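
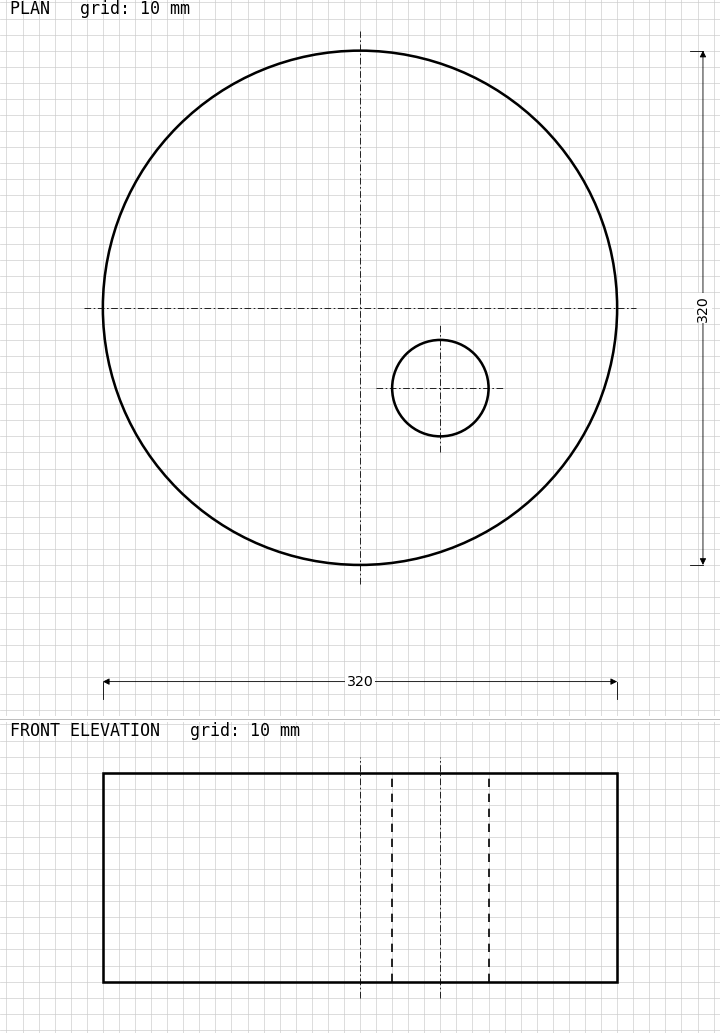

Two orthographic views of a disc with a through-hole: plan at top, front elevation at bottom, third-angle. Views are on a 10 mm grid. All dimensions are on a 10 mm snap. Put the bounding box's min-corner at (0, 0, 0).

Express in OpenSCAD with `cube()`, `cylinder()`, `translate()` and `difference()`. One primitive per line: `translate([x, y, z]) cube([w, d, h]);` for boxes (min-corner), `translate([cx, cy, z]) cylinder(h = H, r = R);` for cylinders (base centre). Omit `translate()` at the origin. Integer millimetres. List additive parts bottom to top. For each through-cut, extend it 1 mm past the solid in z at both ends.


difference() {
  translate([160, 160, 0]) cylinder(h = 130, r = 160);
  translate([210, 110, -1]) cylinder(h = 132, r = 30);
}


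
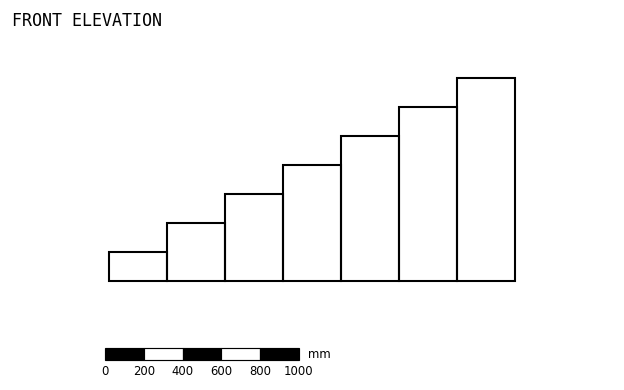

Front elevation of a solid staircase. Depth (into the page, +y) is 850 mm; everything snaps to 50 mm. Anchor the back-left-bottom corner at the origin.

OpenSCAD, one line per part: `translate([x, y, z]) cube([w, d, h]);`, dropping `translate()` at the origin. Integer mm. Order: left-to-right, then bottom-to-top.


cube([300, 850, 150]);
translate([300, 0, 0]) cube([300, 850, 300]);
translate([600, 0, 0]) cube([300, 850, 450]);
translate([900, 0, 0]) cube([300, 850, 600]);
translate([1200, 0, 0]) cube([300, 850, 750]);
translate([1500, 0, 0]) cube([300, 850, 900]);
translate([1800, 0, 0]) cube([300, 850, 1050]);


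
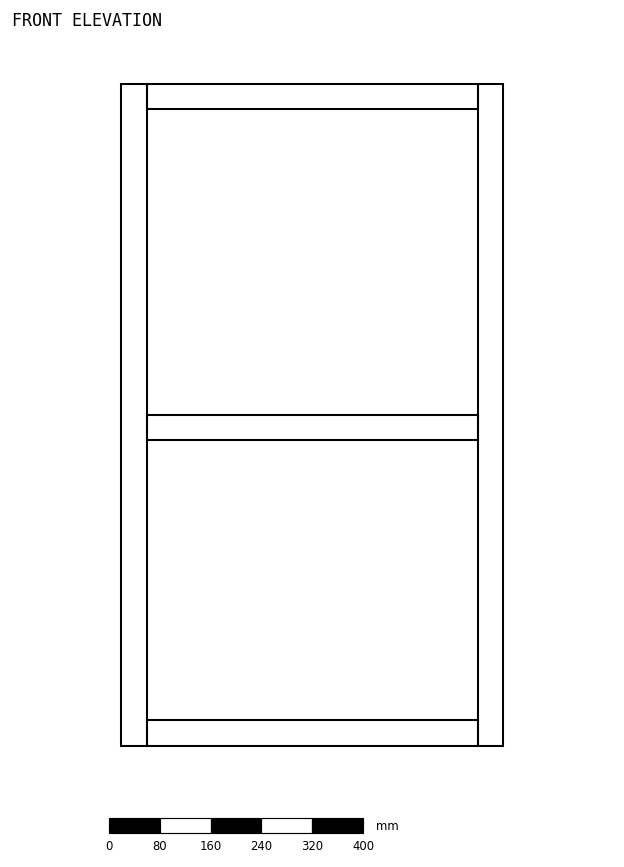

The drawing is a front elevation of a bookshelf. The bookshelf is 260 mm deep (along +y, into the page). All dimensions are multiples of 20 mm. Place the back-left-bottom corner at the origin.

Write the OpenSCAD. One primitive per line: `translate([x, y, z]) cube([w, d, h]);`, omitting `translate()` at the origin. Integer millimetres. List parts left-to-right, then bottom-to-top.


cube([40, 260, 1040]);
translate([40, 0, 0]) cube([520, 260, 40]);
translate([40, 0, 480]) cube([520, 260, 40]);
translate([40, 0, 1000]) cube([520, 260, 40]);
translate([560, 0, 0]) cube([40, 260, 1040]);


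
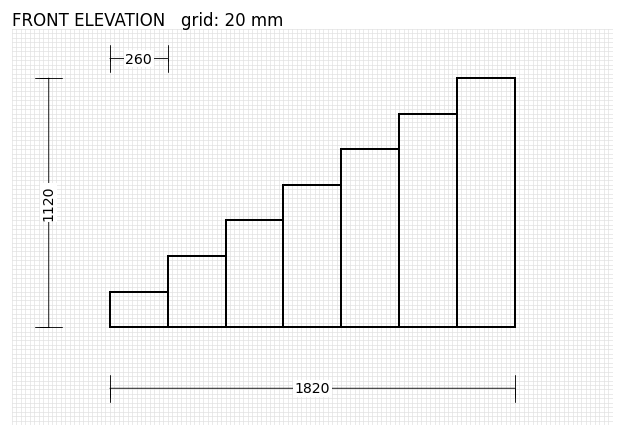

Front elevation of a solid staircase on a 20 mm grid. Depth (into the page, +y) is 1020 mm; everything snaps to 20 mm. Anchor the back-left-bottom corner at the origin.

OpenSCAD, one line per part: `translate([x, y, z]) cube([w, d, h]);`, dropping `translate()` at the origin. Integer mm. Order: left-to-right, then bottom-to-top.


cube([260, 1020, 160]);
translate([260, 0, 0]) cube([260, 1020, 320]);
translate([520, 0, 0]) cube([260, 1020, 480]);
translate([780, 0, 0]) cube([260, 1020, 640]);
translate([1040, 0, 0]) cube([260, 1020, 800]);
translate([1300, 0, 0]) cube([260, 1020, 960]);
translate([1560, 0, 0]) cube([260, 1020, 1120]);


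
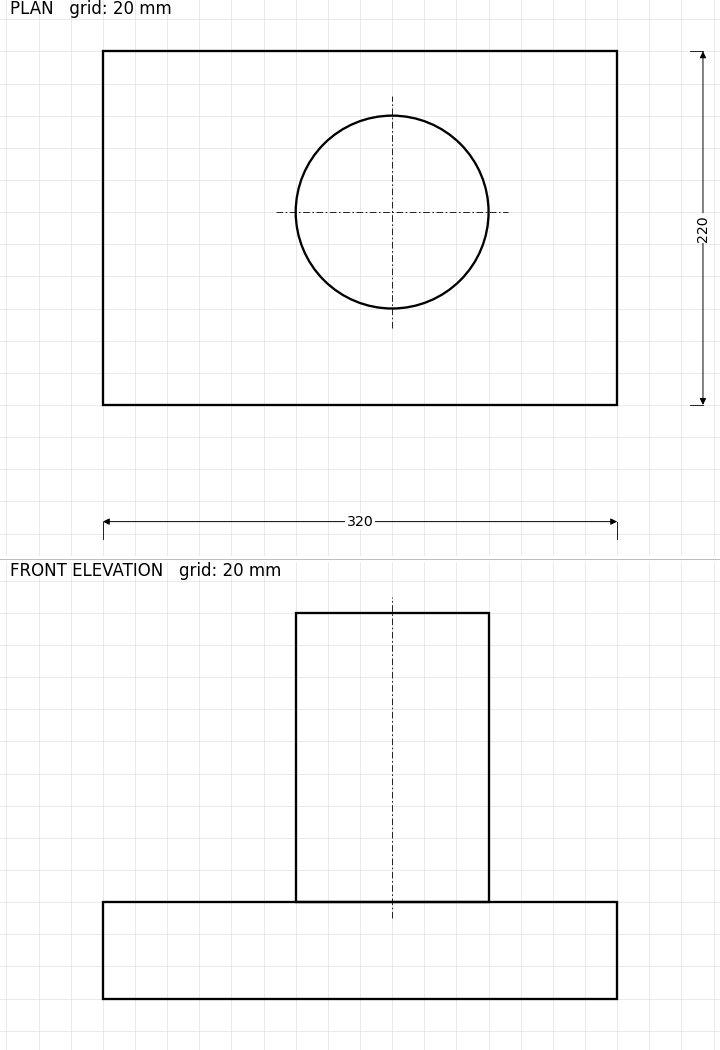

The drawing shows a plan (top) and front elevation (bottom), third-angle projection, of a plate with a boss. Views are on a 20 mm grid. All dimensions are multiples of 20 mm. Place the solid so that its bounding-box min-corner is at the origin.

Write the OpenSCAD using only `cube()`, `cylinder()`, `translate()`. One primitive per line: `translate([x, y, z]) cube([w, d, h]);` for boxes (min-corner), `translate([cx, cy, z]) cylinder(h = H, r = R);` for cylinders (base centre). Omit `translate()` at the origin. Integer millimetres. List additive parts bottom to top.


cube([320, 220, 60]);
translate([180, 120, 60]) cylinder(h = 180, r = 60);


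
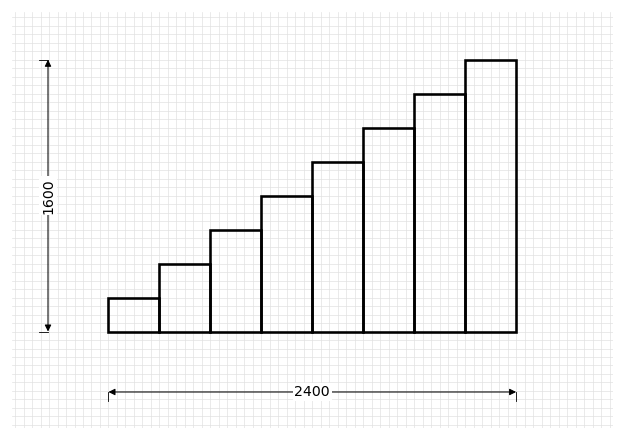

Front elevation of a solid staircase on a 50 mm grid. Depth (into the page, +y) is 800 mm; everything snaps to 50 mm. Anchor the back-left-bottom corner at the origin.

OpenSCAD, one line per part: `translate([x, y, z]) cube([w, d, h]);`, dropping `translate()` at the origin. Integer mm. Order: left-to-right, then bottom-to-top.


cube([300, 800, 200]);
translate([300, 0, 0]) cube([300, 800, 400]);
translate([600, 0, 0]) cube([300, 800, 600]);
translate([900, 0, 0]) cube([300, 800, 800]);
translate([1200, 0, 0]) cube([300, 800, 1000]);
translate([1500, 0, 0]) cube([300, 800, 1200]);
translate([1800, 0, 0]) cube([300, 800, 1400]);
translate([2100, 0, 0]) cube([300, 800, 1600]);


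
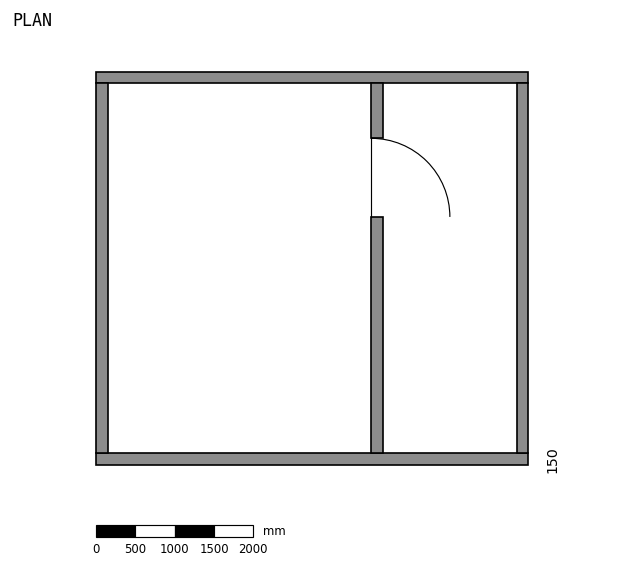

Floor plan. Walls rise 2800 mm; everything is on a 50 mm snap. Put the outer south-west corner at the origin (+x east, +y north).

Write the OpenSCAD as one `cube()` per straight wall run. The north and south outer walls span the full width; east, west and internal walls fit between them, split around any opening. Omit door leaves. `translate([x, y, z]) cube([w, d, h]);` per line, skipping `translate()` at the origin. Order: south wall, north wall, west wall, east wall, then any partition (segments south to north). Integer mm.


cube([5500, 150, 2800]);
translate([0, 4850, 0]) cube([5500, 150, 2800]);
translate([0, 150, 0]) cube([150, 4700, 2800]);
translate([5350, 150, 0]) cube([150, 4700, 2800]);
translate([3500, 150, 0]) cube([150, 3000, 2800]);
translate([3500, 4150, 0]) cube([150, 700, 2800]);


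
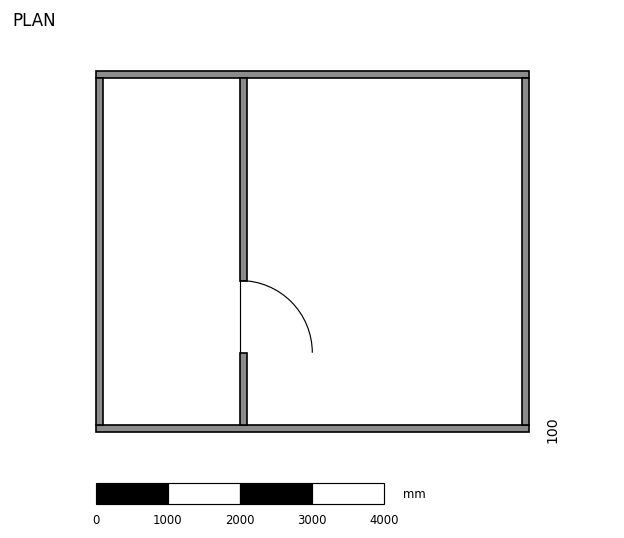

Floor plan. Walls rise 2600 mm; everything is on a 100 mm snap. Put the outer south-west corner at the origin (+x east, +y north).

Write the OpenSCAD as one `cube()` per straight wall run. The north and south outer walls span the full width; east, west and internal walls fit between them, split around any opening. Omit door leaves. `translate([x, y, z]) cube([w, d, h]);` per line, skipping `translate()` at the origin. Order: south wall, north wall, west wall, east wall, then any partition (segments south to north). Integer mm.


cube([6000, 100, 2600]);
translate([0, 4900, 0]) cube([6000, 100, 2600]);
translate([0, 100, 0]) cube([100, 4800, 2600]);
translate([5900, 100, 0]) cube([100, 4800, 2600]);
translate([2000, 100, 0]) cube([100, 1000, 2600]);
translate([2000, 2100, 0]) cube([100, 2800, 2600]);


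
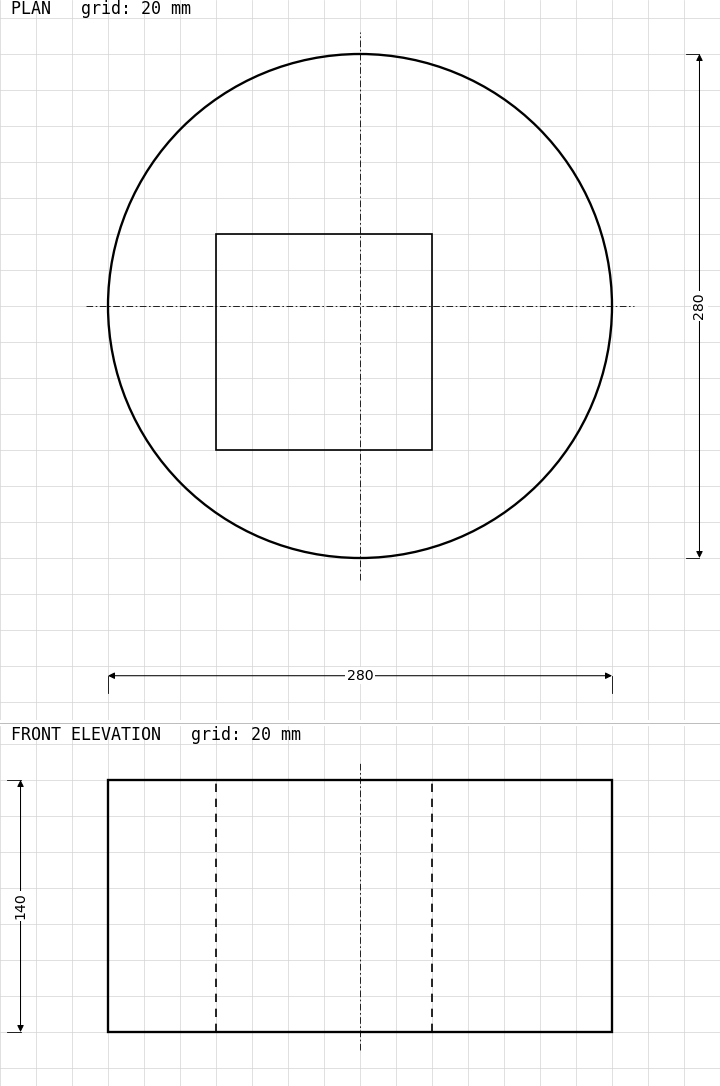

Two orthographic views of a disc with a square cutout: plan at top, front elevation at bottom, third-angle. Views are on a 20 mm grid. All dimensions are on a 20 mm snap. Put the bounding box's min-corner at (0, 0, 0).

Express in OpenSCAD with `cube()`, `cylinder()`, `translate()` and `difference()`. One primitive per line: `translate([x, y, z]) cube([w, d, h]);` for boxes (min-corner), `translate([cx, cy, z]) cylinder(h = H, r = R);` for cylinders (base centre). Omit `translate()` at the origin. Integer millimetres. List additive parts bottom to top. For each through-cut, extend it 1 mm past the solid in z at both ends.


difference() {
  translate([140, 140, 0]) cylinder(h = 140, r = 140);
  translate([60, 60, -1]) cube([120, 120, 142]);
}


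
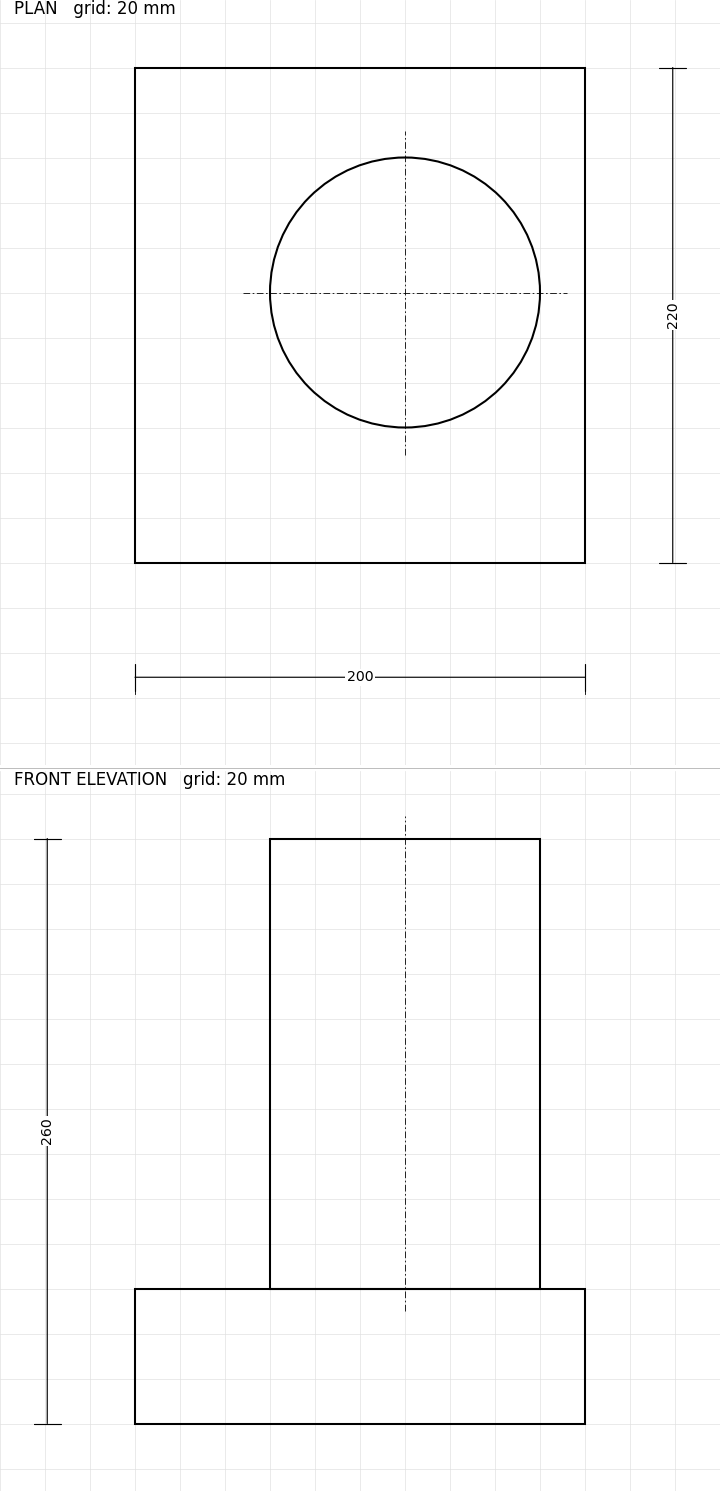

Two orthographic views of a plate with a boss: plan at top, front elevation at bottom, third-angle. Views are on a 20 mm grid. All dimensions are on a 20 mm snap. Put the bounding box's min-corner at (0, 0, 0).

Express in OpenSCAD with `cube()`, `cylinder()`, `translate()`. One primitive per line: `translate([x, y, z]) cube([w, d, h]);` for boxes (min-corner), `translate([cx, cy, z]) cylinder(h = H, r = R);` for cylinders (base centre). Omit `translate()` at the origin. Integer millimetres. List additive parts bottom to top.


cube([200, 220, 60]);
translate([120, 120, 60]) cylinder(h = 200, r = 60);


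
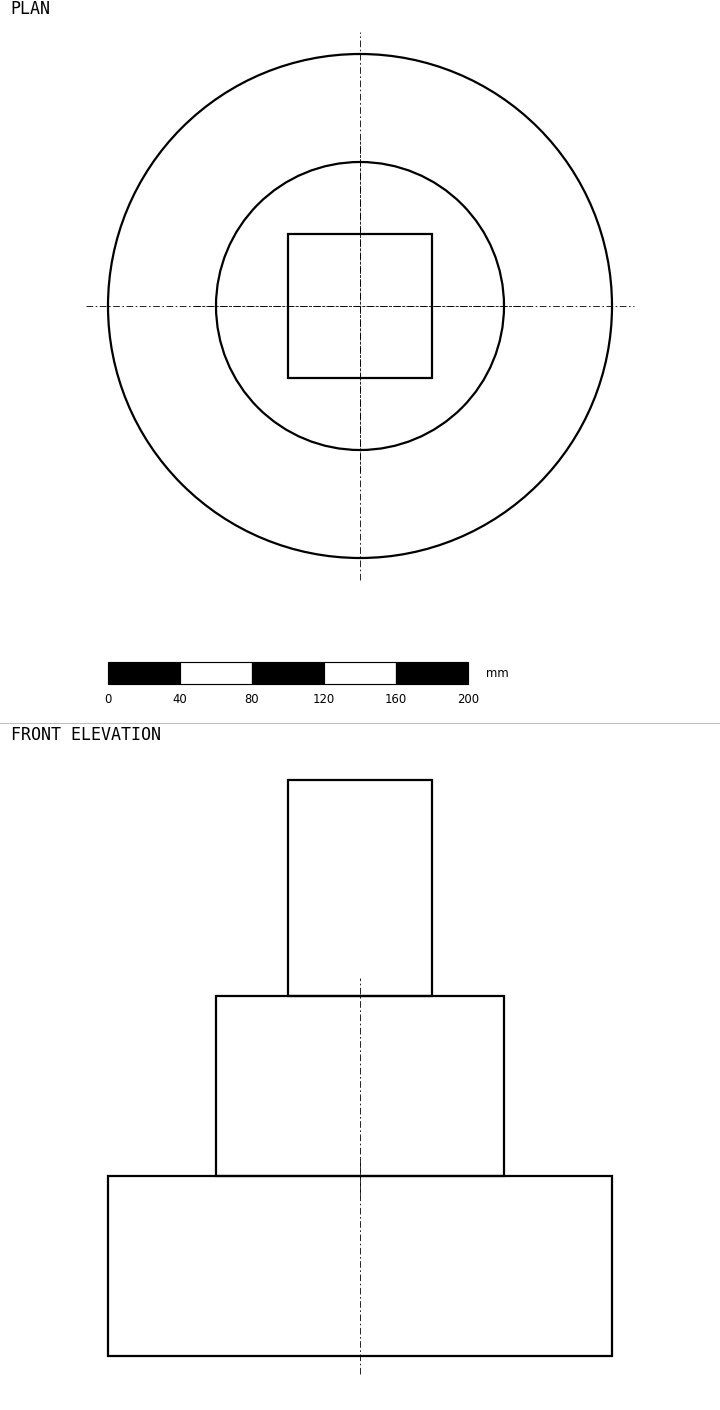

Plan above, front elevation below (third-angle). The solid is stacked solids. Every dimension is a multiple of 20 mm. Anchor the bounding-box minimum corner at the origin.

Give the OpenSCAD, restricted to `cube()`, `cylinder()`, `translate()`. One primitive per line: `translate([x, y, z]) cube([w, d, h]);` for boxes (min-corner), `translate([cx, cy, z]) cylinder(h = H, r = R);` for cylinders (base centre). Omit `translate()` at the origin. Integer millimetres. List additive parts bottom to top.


translate([140, 140, 0]) cylinder(h = 100, r = 140);
translate([140, 140, 100]) cylinder(h = 100, r = 80);
translate([100, 100, 200]) cube([80, 80, 120]);


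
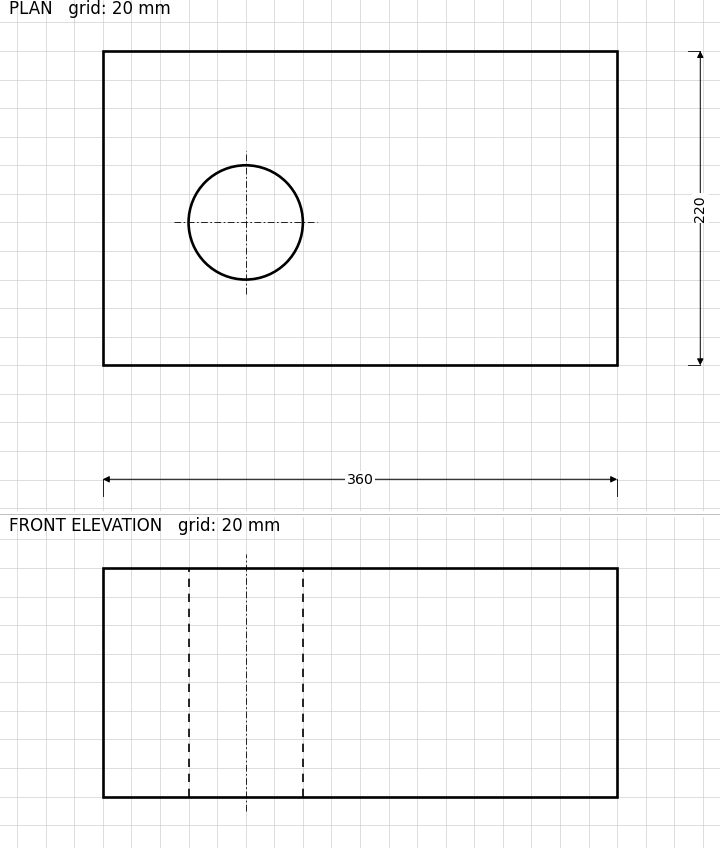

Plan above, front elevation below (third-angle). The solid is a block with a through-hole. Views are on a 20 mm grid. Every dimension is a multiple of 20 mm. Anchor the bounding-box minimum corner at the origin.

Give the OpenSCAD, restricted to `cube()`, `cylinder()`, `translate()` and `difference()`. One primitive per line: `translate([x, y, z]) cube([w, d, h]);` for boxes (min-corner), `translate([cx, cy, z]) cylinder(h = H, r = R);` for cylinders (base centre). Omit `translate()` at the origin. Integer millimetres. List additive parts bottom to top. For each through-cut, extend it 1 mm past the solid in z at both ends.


difference() {
  cube([360, 220, 160]);
  translate([100, 100, -1]) cylinder(h = 162, r = 40);
}


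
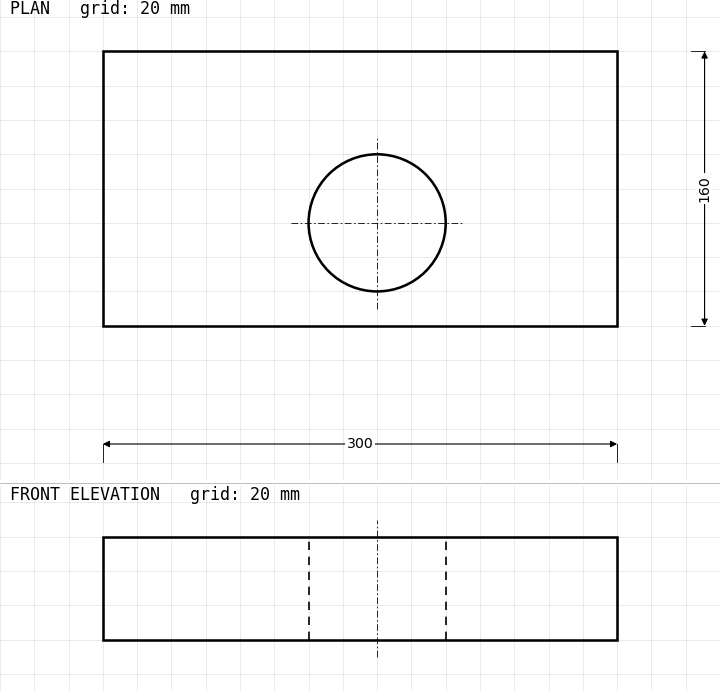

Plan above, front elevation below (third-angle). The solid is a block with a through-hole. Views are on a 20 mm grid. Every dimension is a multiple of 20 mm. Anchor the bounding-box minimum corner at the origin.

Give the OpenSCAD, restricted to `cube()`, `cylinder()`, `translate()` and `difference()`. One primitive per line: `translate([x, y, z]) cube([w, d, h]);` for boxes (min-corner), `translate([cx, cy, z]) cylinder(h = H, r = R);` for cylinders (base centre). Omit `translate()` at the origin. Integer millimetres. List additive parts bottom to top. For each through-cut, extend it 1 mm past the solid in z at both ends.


difference() {
  cube([300, 160, 60]);
  translate([160, 60, -1]) cylinder(h = 62, r = 40);
}


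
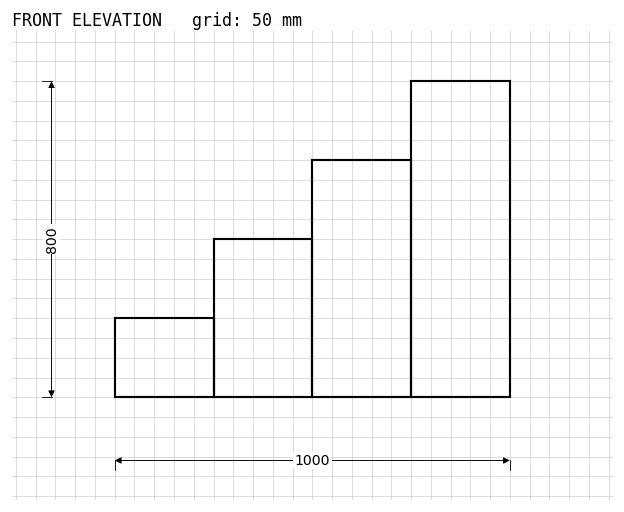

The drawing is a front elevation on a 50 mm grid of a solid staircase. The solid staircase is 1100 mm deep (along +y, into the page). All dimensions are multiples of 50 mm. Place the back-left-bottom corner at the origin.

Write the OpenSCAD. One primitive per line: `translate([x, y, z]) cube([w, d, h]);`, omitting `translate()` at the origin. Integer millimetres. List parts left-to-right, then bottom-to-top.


cube([250, 1100, 200]);
translate([250, 0, 0]) cube([250, 1100, 400]);
translate([500, 0, 0]) cube([250, 1100, 600]);
translate([750, 0, 0]) cube([250, 1100, 800]);


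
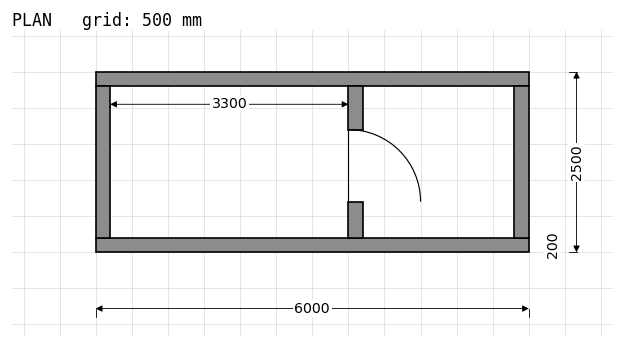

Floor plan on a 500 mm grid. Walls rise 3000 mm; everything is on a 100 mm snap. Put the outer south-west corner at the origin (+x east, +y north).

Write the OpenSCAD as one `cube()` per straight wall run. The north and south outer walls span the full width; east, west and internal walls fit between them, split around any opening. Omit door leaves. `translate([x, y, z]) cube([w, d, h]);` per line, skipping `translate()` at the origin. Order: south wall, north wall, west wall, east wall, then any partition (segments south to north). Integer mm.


cube([6000, 200, 3000]);
translate([0, 2300, 0]) cube([6000, 200, 3000]);
translate([0, 200, 0]) cube([200, 2100, 3000]);
translate([5800, 200, 0]) cube([200, 2100, 3000]);
translate([3500, 200, 0]) cube([200, 500, 3000]);
translate([3500, 1700, 0]) cube([200, 600, 3000]);


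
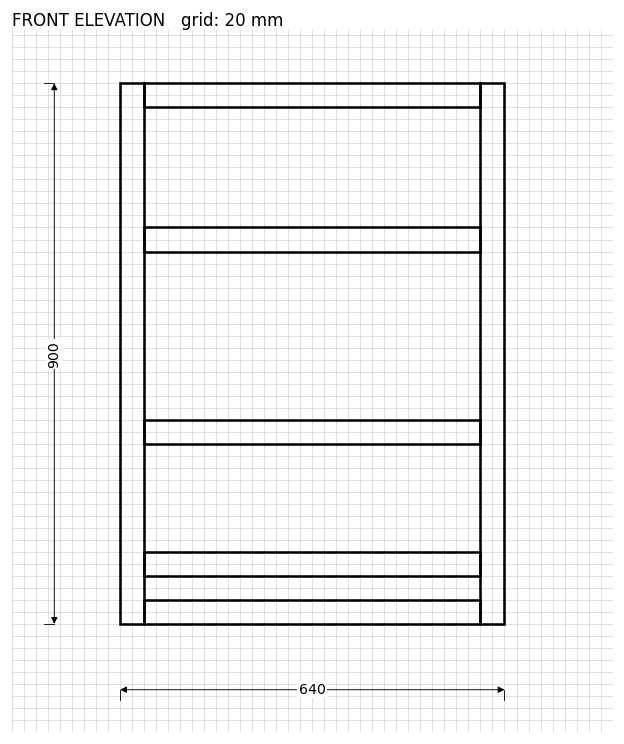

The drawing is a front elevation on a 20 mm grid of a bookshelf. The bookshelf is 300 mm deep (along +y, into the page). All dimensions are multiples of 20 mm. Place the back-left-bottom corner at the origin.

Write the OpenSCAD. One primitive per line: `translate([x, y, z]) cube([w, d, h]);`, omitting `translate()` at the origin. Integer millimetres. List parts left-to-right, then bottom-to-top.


cube([40, 300, 900]);
translate([40, 0, 0]) cube([560, 300, 40]);
translate([40, 0, 80]) cube([560, 300, 40]);
translate([40, 0, 300]) cube([560, 300, 40]);
translate([40, 0, 620]) cube([560, 300, 40]);
translate([40, 0, 860]) cube([560, 300, 40]);
translate([600, 0, 0]) cube([40, 300, 900]);


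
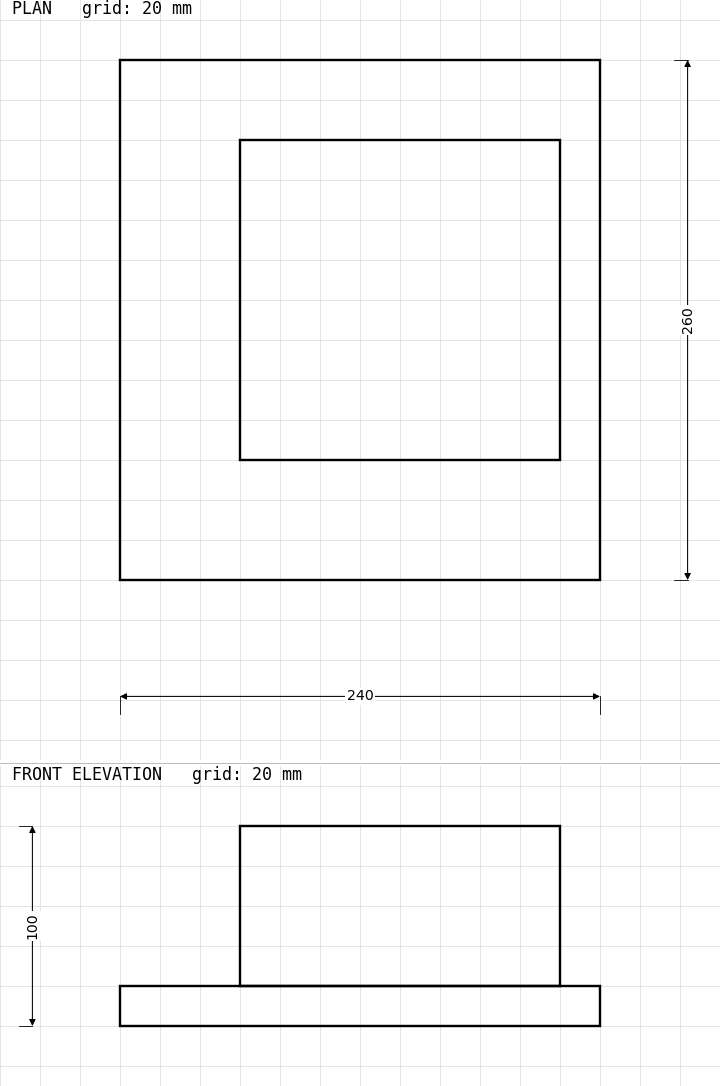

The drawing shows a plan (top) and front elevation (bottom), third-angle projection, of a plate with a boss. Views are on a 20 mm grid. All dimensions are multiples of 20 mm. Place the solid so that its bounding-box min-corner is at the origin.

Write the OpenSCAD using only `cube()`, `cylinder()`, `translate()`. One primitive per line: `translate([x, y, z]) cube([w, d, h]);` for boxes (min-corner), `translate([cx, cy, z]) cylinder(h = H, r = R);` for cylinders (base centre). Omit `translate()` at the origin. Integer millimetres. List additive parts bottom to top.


cube([240, 260, 20]);
translate([60, 60, 20]) cube([160, 160, 80]);


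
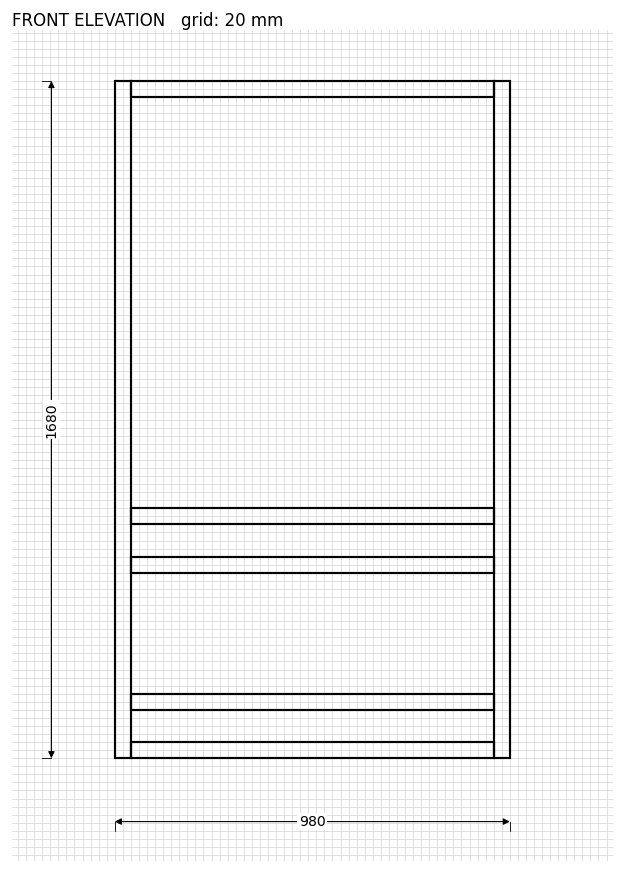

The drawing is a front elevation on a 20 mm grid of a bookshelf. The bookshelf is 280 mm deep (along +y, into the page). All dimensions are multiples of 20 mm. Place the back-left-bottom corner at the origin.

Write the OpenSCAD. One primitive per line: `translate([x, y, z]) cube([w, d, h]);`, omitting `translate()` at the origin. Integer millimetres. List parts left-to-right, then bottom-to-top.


cube([40, 280, 1680]);
translate([40, 0, 0]) cube([900, 280, 40]);
translate([40, 0, 120]) cube([900, 280, 40]);
translate([40, 0, 460]) cube([900, 280, 40]);
translate([40, 0, 580]) cube([900, 280, 40]);
translate([40, 0, 1640]) cube([900, 280, 40]);
translate([940, 0, 0]) cube([40, 280, 1680]);


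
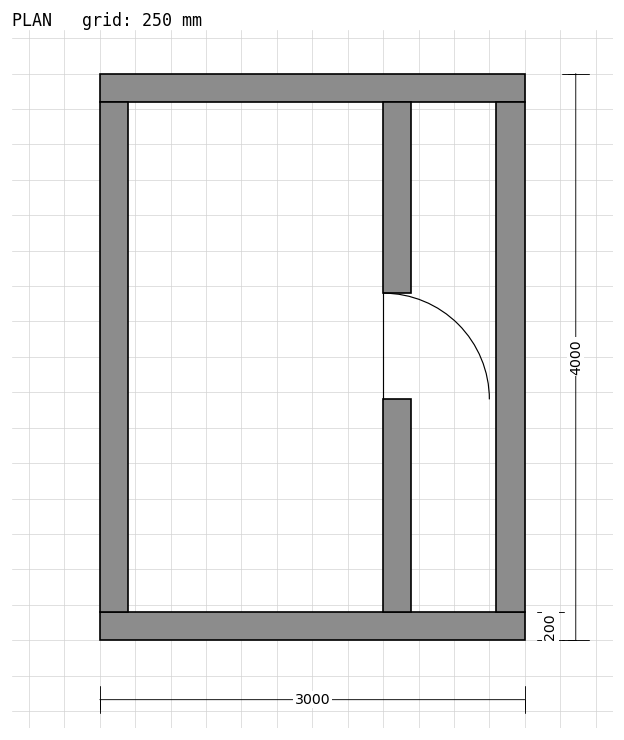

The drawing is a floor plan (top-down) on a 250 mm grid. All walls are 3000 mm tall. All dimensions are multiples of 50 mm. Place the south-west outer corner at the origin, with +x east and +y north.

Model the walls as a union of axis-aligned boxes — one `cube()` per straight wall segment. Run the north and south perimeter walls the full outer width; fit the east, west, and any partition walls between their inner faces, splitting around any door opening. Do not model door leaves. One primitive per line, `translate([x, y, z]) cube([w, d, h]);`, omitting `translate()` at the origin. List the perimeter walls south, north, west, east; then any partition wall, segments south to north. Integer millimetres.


cube([3000, 200, 3000]);
translate([0, 3800, 0]) cube([3000, 200, 3000]);
translate([0, 200, 0]) cube([200, 3600, 3000]);
translate([2800, 200, 0]) cube([200, 3600, 3000]);
translate([2000, 200, 0]) cube([200, 1500, 3000]);
translate([2000, 2450, 0]) cube([200, 1350, 3000]);


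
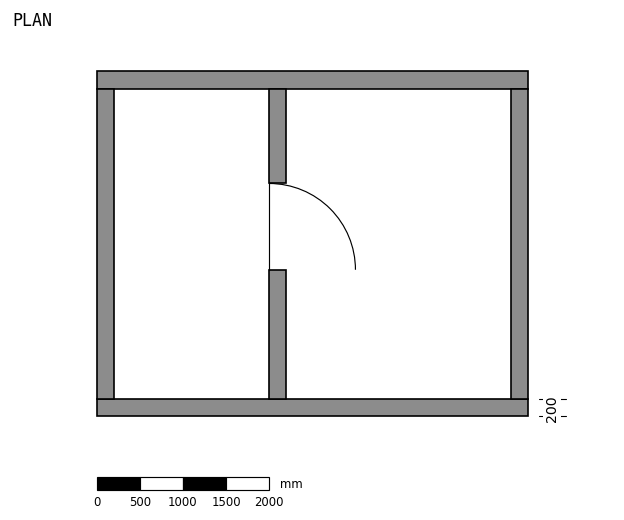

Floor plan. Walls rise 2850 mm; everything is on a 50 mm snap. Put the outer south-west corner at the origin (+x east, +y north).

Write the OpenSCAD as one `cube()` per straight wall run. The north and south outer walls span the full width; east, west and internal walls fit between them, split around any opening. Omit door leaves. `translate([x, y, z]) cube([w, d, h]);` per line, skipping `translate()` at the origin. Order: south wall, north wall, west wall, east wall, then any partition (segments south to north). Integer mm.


cube([5000, 200, 2850]);
translate([0, 3800, 0]) cube([5000, 200, 2850]);
translate([0, 200, 0]) cube([200, 3600, 2850]);
translate([4800, 200, 0]) cube([200, 3600, 2850]);
translate([2000, 200, 0]) cube([200, 1500, 2850]);
translate([2000, 2700, 0]) cube([200, 1100, 2850]);


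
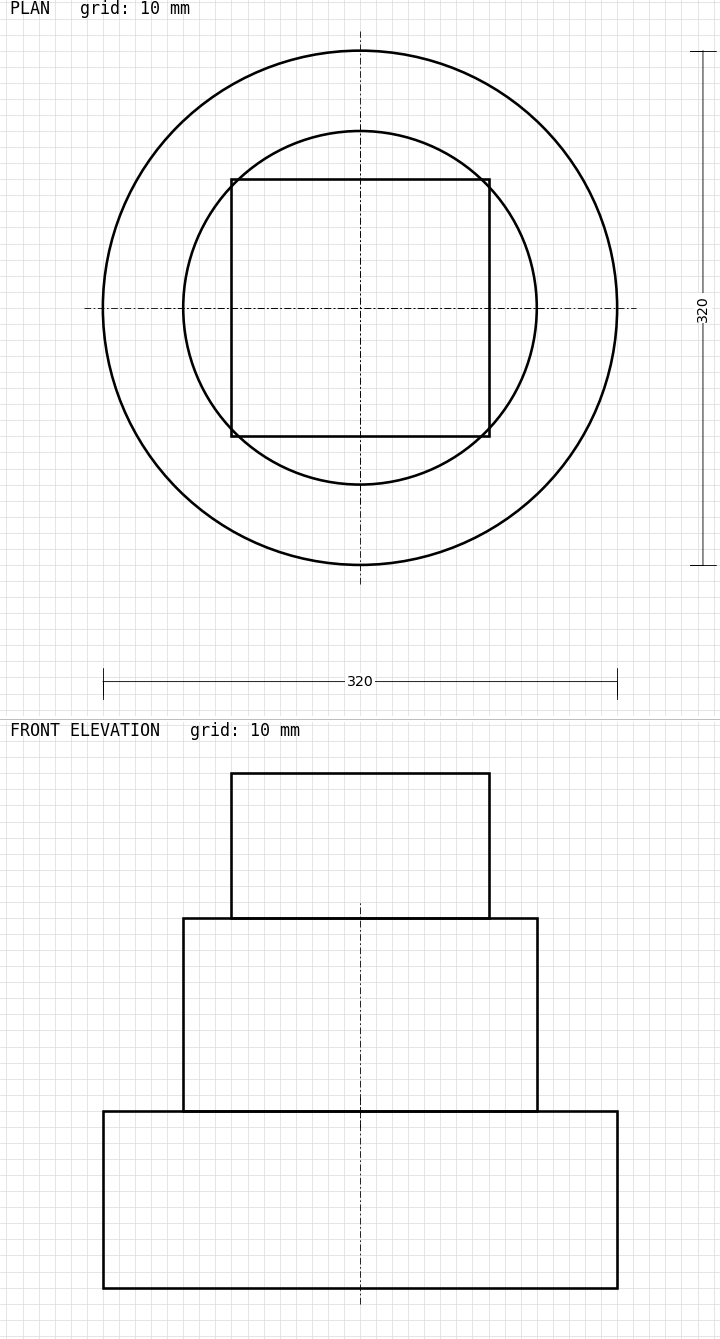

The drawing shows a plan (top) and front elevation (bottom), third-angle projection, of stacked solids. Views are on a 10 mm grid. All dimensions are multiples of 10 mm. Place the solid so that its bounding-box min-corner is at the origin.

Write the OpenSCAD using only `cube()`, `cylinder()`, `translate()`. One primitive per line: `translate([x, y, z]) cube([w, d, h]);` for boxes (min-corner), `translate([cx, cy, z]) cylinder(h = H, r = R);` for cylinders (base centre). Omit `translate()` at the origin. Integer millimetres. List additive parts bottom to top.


translate([160, 160, 0]) cylinder(h = 110, r = 160);
translate([160, 160, 110]) cylinder(h = 120, r = 110);
translate([80, 80, 230]) cube([160, 160, 90]);


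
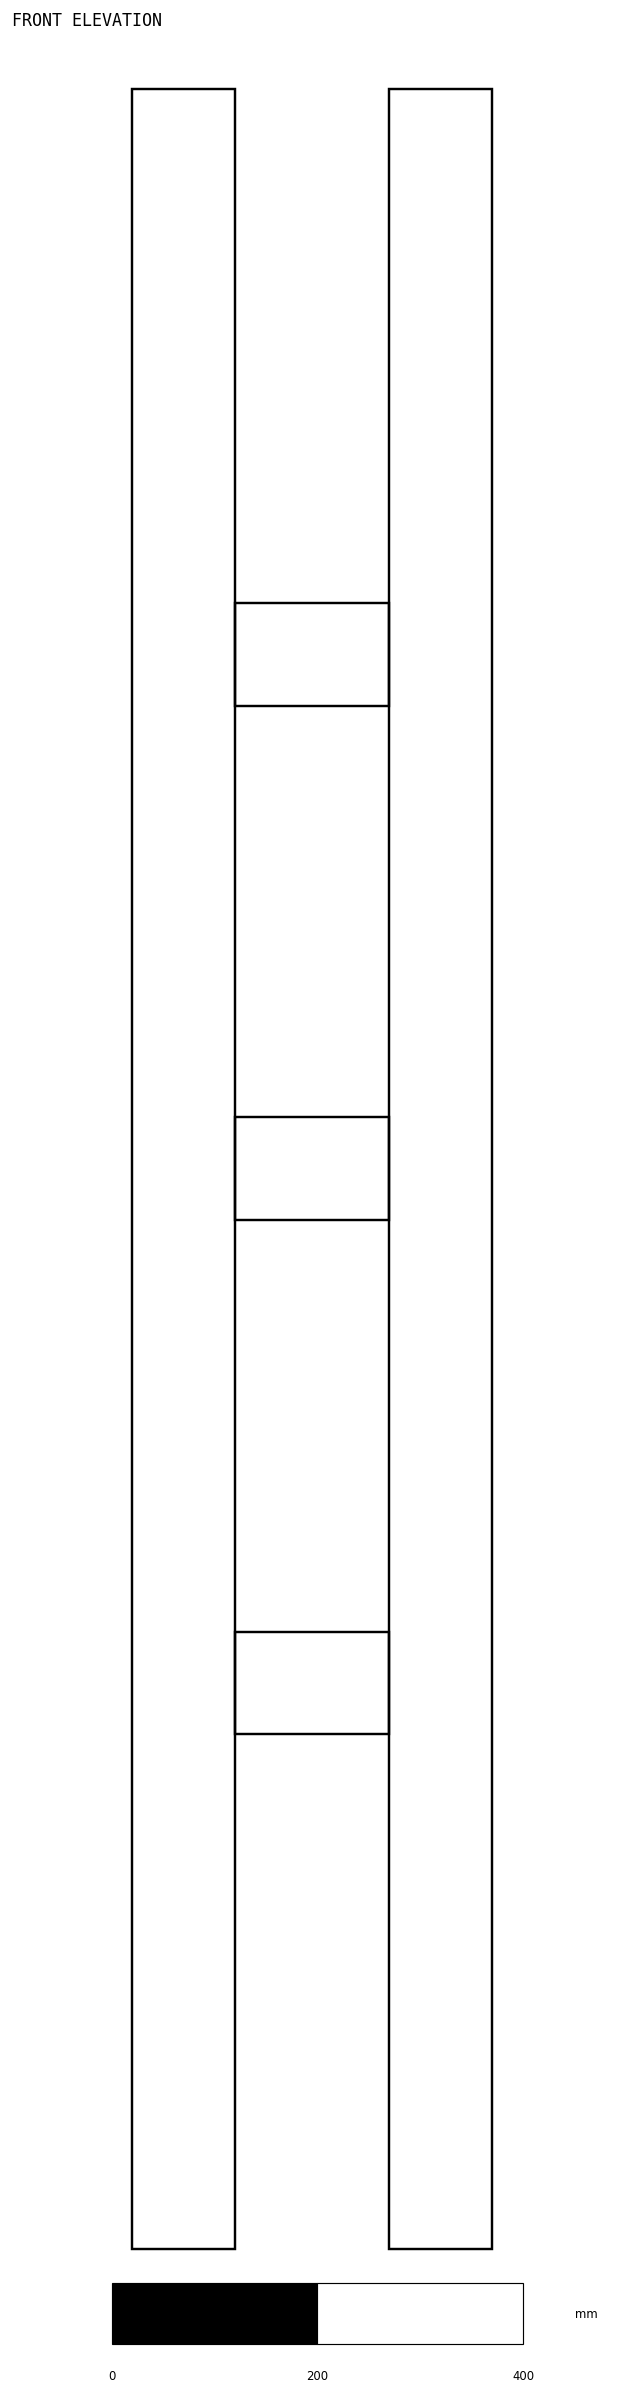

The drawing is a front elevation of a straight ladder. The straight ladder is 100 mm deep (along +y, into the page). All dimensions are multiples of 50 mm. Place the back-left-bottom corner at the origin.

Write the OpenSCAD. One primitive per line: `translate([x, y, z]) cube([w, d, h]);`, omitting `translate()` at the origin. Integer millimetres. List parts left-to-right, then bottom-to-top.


cube([100, 100, 2100]);
translate([100, 0, 500]) cube([150, 100, 100]);
translate([100, 0, 1000]) cube([150, 100, 100]);
translate([100, 0, 1500]) cube([150, 100, 100]);
translate([250, 0, 0]) cube([100, 100, 2100]);


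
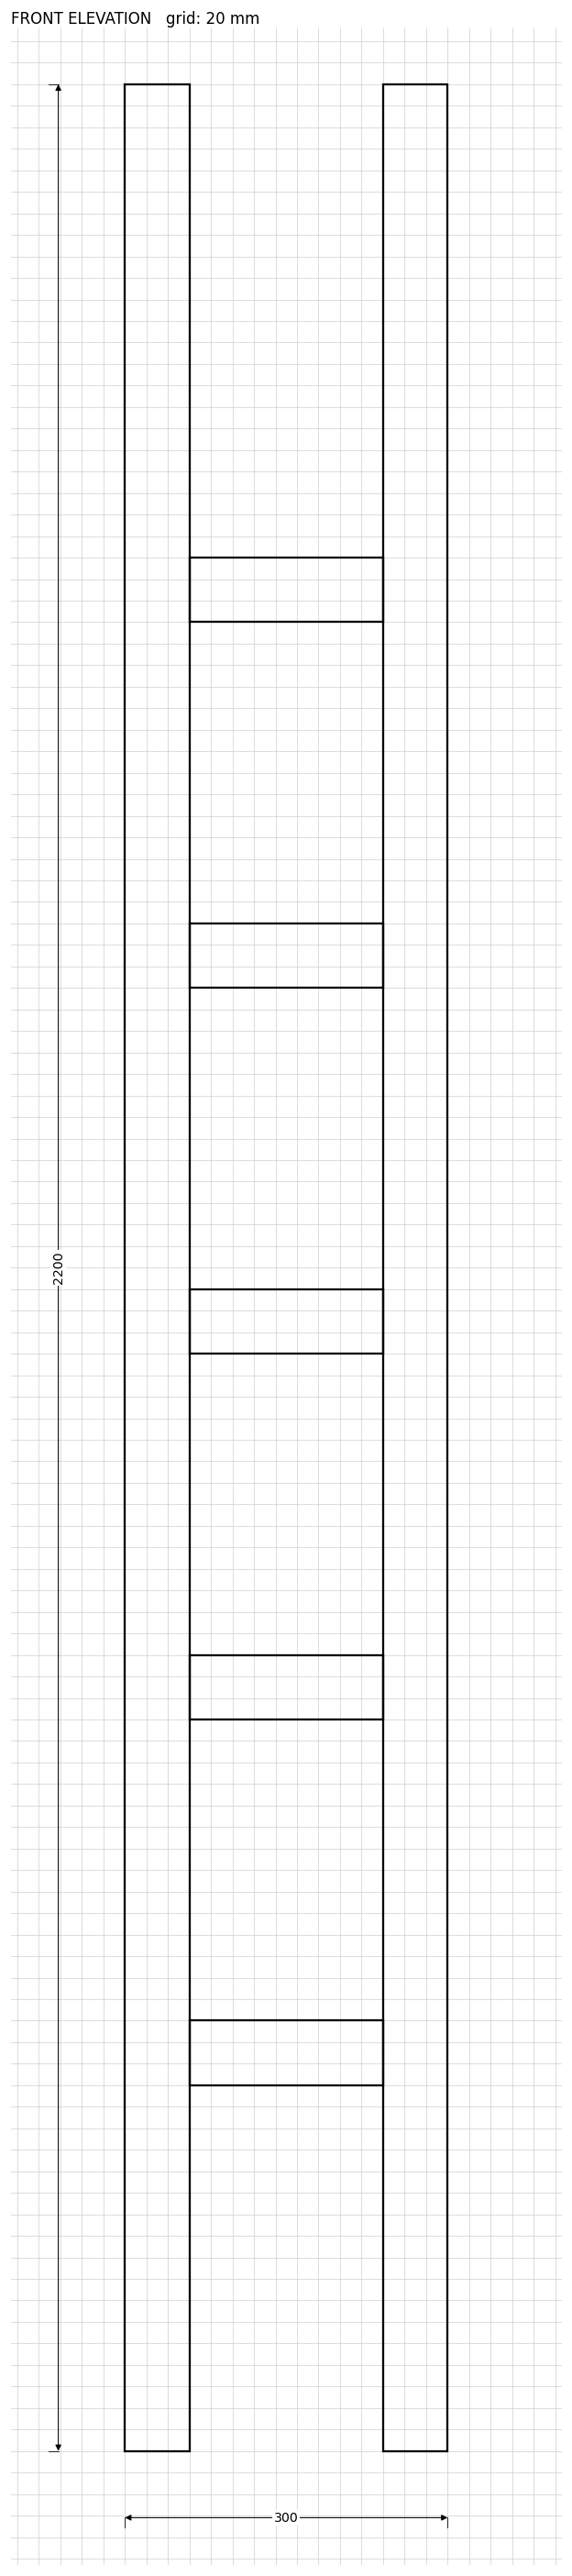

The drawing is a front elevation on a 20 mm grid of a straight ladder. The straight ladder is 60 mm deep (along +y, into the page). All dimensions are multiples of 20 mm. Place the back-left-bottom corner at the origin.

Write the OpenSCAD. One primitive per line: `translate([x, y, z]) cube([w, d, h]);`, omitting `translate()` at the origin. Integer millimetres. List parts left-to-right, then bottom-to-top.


cube([60, 60, 2200]);
translate([60, 0, 340]) cube([180, 60, 60]);
translate([60, 0, 680]) cube([180, 60, 60]);
translate([60, 0, 1020]) cube([180, 60, 60]);
translate([60, 0, 1360]) cube([180, 60, 60]);
translate([60, 0, 1700]) cube([180, 60, 60]);
translate([240, 0, 0]) cube([60, 60, 2200]);


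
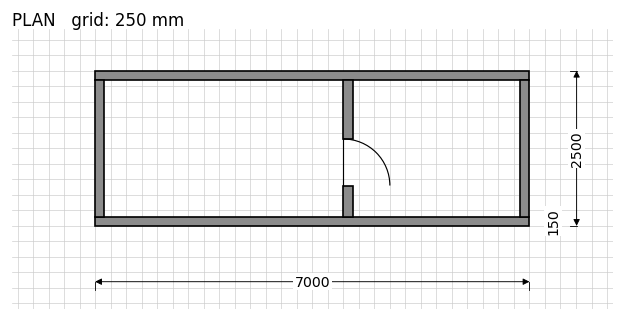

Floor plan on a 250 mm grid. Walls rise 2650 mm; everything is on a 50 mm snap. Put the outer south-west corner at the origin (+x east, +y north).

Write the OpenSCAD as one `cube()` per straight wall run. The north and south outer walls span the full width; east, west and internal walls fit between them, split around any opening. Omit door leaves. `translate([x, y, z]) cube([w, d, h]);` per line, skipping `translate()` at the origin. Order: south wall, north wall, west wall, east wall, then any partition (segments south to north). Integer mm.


cube([7000, 150, 2650]);
translate([0, 2350, 0]) cube([7000, 150, 2650]);
translate([0, 150, 0]) cube([150, 2200, 2650]);
translate([6850, 150, 0]) cube([150, 2200, 2650]);
translate([4000, 150, 0]) cube([150, 500, 2650]);
translate([4000, 1400, 0]) cube([150, 950, 2650]);


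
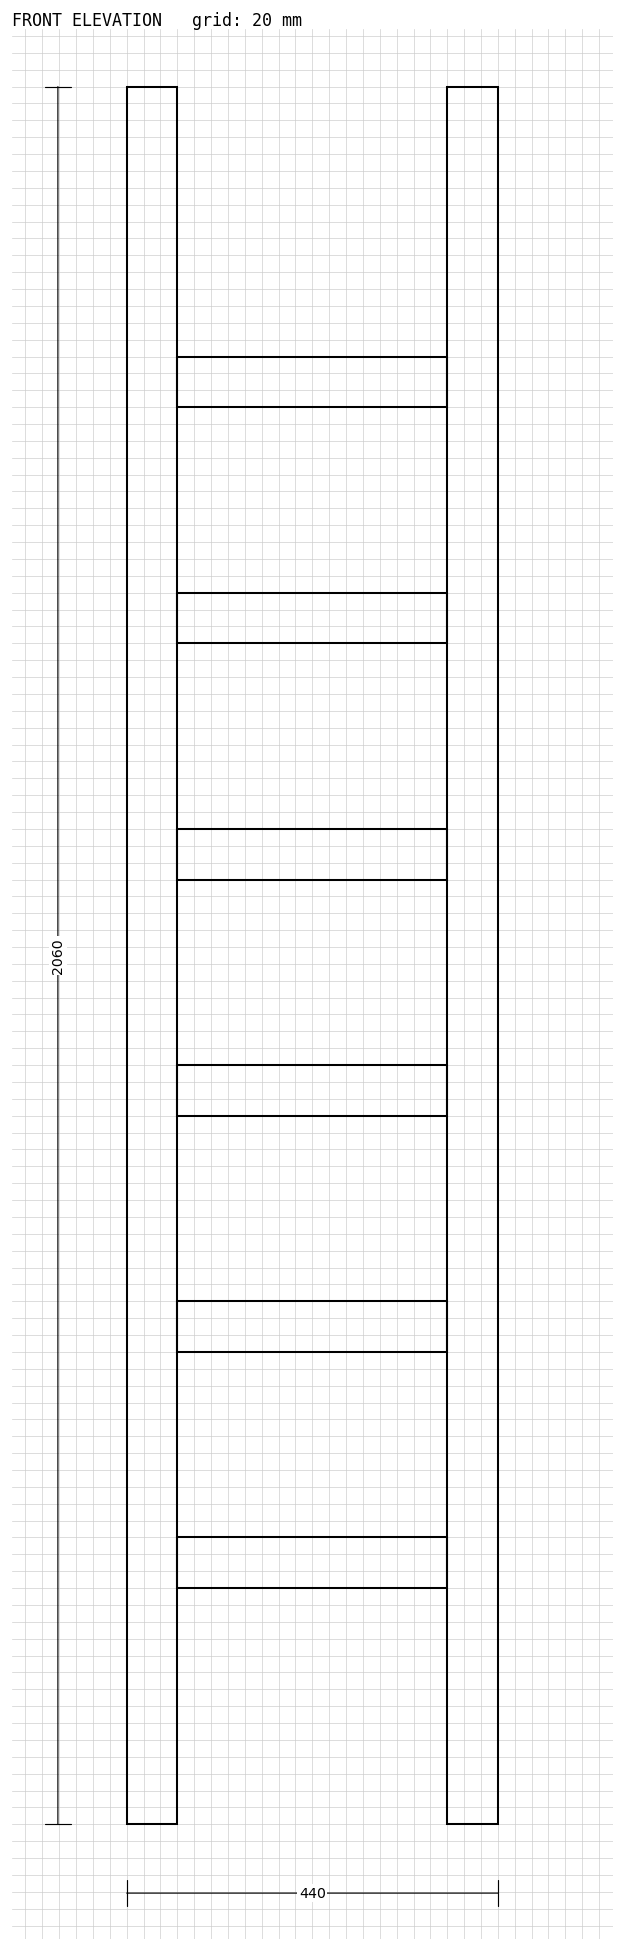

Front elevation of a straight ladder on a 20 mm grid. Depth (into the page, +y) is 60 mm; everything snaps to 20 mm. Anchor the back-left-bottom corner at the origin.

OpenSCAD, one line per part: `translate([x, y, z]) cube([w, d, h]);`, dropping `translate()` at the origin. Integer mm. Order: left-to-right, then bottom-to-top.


cube([60, 60, 2060]);
translate([60, 0, 280]) cube([320, 60, 60]);
translate([60, 0, 560]) cube([320, 60, 60]);
translate([60, 0, 840]) cube([320, 60, 60]);
translate([60, 0, 1120]) cube([320, 60, 60]);
translate([60, 0, 1400]) cube([320, 60, 60]);
translate([60, 0, 1680]) cube([320, 60, 60]);
translate([380, 0, 0]) cube([60, 60, 2060]);


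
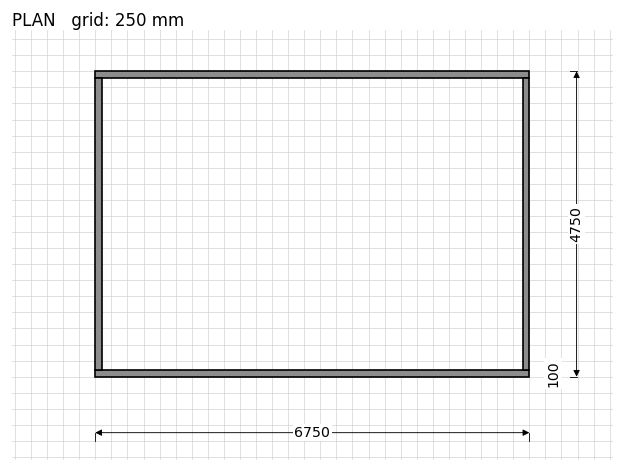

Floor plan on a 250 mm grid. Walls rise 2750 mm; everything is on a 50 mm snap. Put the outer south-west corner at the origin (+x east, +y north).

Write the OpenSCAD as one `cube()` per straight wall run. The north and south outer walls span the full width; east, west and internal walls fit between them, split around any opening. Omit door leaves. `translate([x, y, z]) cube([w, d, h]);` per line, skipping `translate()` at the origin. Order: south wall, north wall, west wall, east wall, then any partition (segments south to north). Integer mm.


cube([6750, 100, 2750]);
translate([0, 4650, 0]) cube([6750, 100, 2750]);
translate([0, 100, 0]) cube([100, 4550, 2750]);
translate([6650, 100, 0]) cube([100, 4550, 2750]);


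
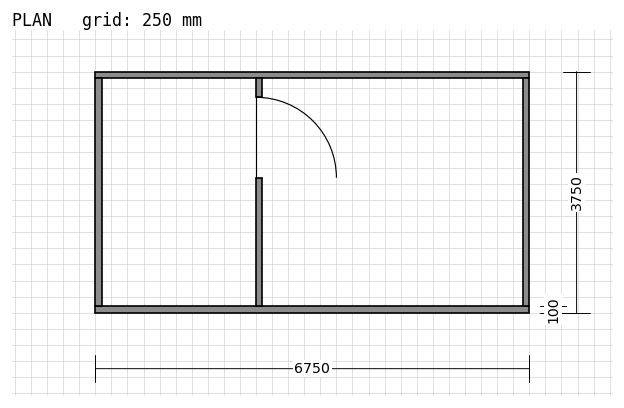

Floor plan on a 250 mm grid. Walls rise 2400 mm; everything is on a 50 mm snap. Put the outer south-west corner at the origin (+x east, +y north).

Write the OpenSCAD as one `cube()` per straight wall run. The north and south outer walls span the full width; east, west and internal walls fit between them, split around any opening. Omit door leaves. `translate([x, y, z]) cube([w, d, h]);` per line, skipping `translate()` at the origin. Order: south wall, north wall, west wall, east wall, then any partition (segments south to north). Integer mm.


cube([6750, 100, 2400]);
translate([0, 3650, 0]) cube([6750, 100, 2400]);
translate([0, 100, 0]) cube([100, 3550, 2400]);
translate([6650, 100, 0]) cube([100, 3550, 2400]);
translate([2500, 100, 0]) cube([100, 2000, 2400]);
translate([2500, 3350, 0]) cube([100, 300, 2400]);


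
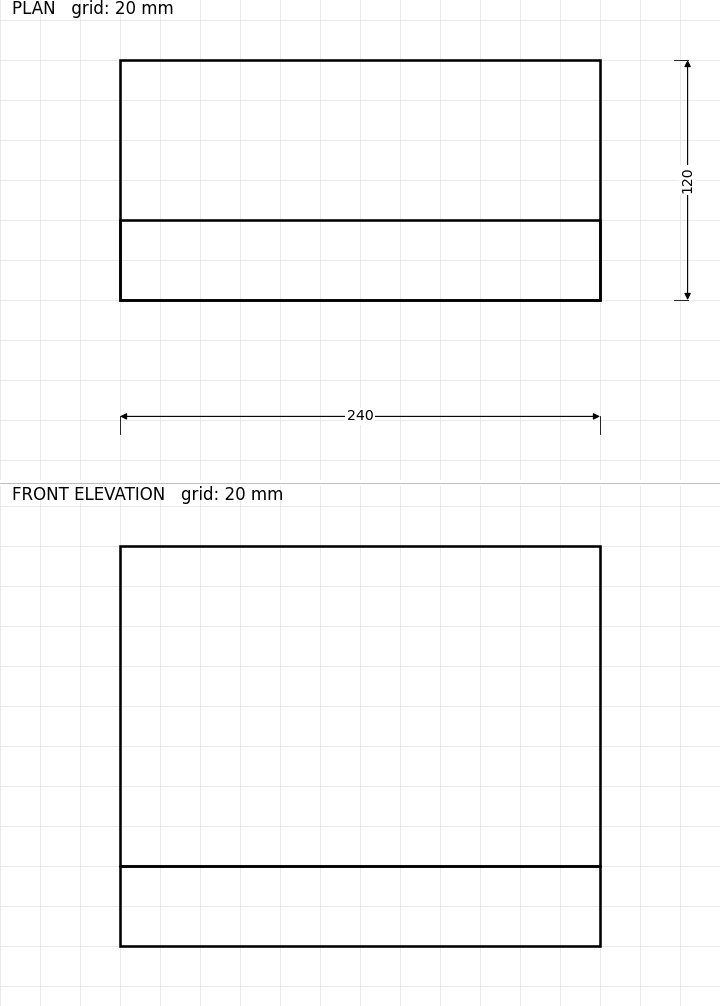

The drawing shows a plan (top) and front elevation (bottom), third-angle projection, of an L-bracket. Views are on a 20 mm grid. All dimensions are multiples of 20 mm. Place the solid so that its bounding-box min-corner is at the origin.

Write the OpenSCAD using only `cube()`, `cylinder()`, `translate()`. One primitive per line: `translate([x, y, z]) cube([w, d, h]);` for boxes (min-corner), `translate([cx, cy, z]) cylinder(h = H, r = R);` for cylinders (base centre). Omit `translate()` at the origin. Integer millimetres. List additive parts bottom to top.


cube([240, 120, 40]);
translate([0, 0, 40]) cube([240, 40, 160]);


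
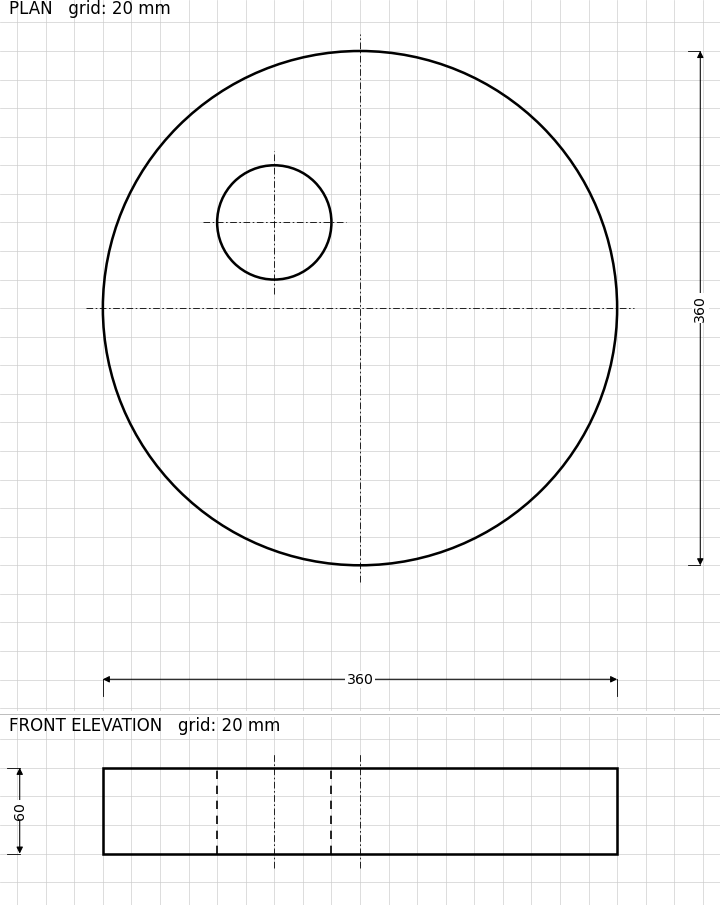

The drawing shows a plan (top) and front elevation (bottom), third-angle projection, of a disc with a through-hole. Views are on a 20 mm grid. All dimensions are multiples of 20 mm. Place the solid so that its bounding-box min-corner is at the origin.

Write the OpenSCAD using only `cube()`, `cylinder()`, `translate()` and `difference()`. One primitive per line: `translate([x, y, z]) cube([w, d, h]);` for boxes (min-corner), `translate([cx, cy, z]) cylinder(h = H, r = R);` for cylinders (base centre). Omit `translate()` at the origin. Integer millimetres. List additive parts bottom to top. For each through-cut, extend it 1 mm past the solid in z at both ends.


difference() {
  translate([180, 180, 0]) cylinder(h = 60, r = 180);
  translate([120, 240, -1]) cylinder(h = 62, r = 40);
}


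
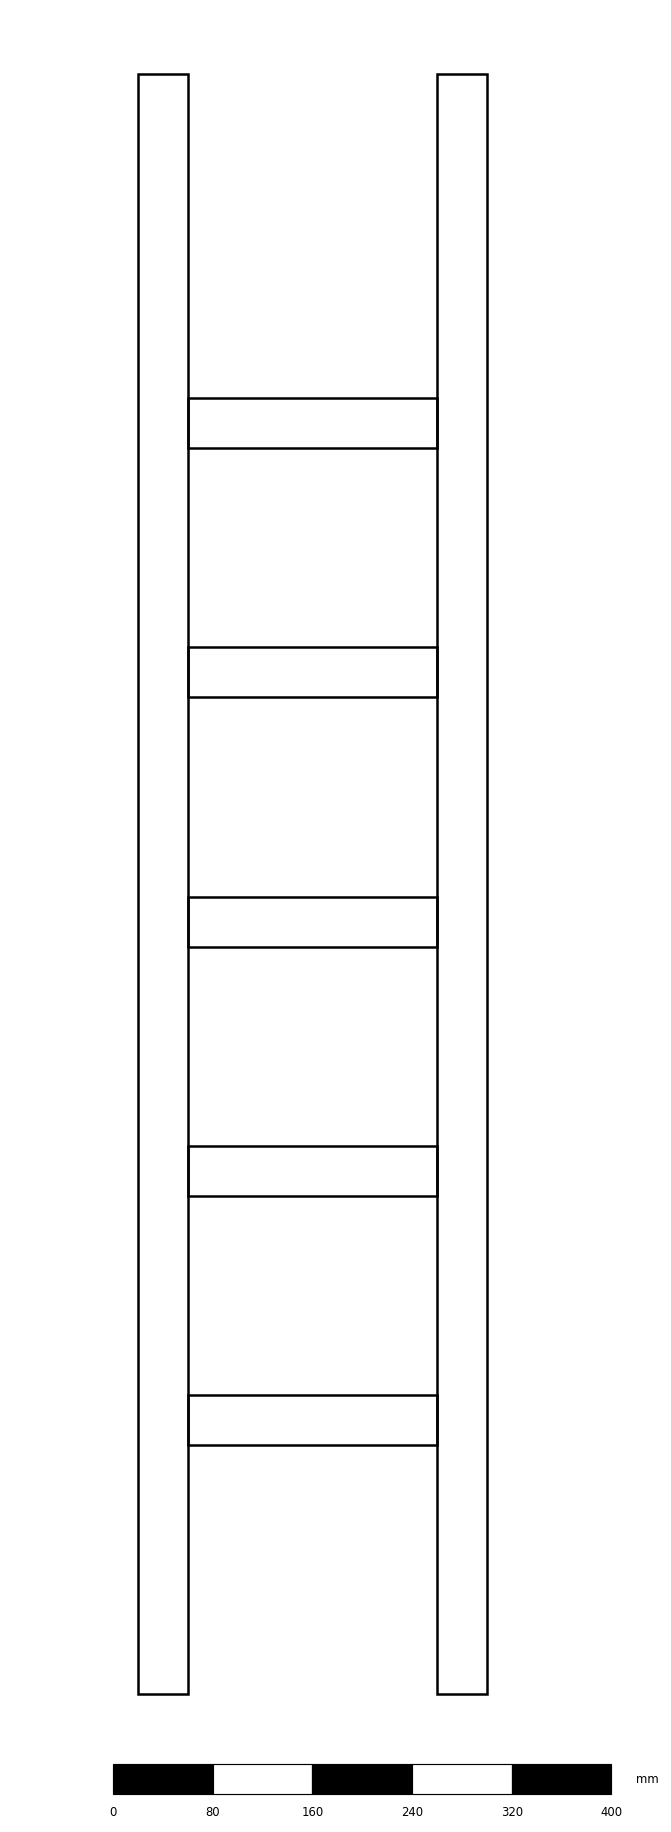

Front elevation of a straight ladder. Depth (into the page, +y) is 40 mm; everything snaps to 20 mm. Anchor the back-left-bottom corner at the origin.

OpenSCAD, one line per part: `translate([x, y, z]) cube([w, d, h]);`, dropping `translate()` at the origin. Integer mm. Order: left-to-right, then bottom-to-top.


cube([40, 40, 1300]);
translate([40, 0, 200]) cube([200, 40, 40]);
translate([40, 0, 400]) cube([200, 40, 40]);
translate([40, 0, 600]) cube([200, 40, 40]);
translate([40, 0, 800]) cube([200, 40, 40]);
translate([40, 0, 1000]) cube([200, 40, 40]);
translate([240, 0, 0]) cube([40, 40, 1300]);


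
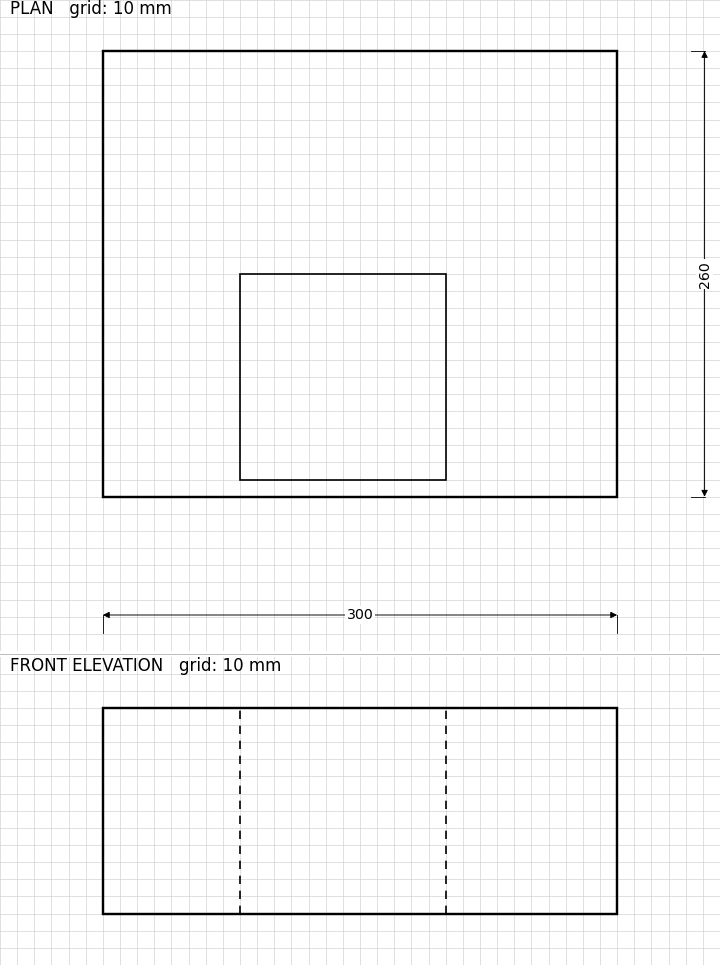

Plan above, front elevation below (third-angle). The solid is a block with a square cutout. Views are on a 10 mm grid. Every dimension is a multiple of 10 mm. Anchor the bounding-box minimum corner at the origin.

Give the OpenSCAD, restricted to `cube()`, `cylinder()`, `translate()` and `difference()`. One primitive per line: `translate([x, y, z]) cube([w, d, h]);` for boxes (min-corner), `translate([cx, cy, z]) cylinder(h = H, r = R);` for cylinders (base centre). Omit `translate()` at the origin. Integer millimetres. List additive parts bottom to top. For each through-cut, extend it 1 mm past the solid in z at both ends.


difference() {
  cube([300, 260, 120]);
  translate([80, 10, -1]) cube([120, 120, 122]);
}


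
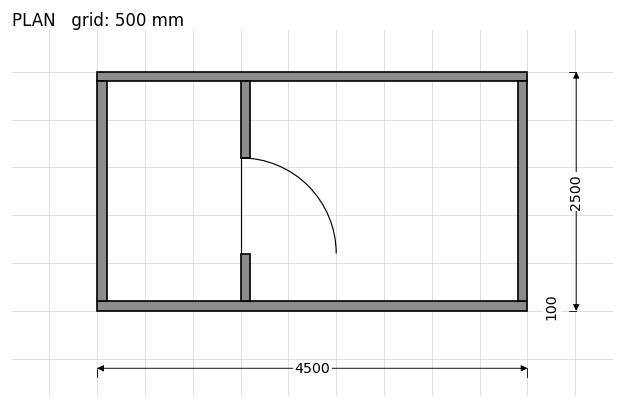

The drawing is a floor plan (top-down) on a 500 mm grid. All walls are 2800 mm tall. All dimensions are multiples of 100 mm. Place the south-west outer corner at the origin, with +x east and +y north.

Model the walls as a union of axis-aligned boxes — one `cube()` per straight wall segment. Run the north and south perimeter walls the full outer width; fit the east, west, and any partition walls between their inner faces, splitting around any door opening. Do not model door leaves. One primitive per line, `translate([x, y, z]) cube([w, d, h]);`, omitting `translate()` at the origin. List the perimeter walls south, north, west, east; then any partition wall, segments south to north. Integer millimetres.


cube([4500, 100, 2800]);
translate([0, 2400, 0]) cube([4500, 100, 2800]);
translate([0, 100, 0]) cube([100, 2300, 2800]);
translate([4400, 100, 0]) cube([100, 2300, 2800]);
translate([1500, 100, 0]) cube([100, 500, 2800]);
translate([1500, 1600, 0]) cube([100, 800, 2800]);


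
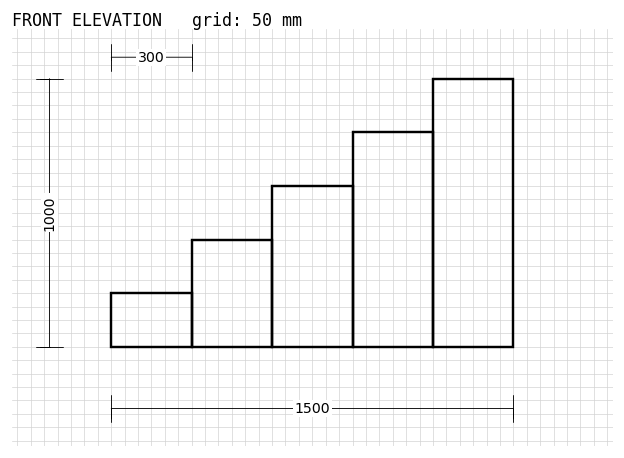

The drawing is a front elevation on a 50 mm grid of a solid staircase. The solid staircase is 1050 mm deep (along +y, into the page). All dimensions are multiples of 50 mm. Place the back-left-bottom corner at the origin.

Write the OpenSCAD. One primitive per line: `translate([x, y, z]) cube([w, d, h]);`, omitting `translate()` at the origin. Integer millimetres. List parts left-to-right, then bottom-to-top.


cube([300, 1050, 200]);
translate([300, 0, 0]) cube([300, 1050, 400]);
translate([600, 0, 0]) cube([300, 1050, 600]);
translate([900, 0, 0]) cube([300, 1050, 800]);
translate([1200, 0, 0]) cube([300, 1050, 1000]);


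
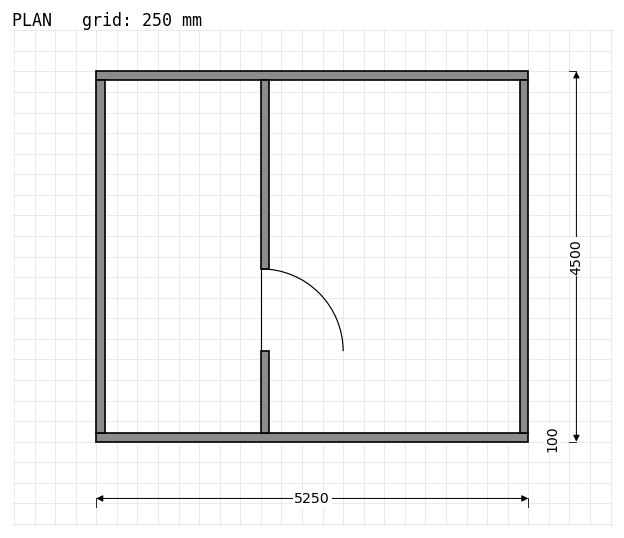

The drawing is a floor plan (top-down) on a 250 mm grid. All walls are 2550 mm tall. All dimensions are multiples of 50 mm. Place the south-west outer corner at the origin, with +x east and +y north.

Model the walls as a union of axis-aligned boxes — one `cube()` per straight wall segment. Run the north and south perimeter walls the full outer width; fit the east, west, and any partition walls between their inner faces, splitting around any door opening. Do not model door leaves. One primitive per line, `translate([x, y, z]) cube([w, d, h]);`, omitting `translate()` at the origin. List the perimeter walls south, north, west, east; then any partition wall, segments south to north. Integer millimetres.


cube([5250, 100, 2550]);
translate([0, 4400, 0]) cube([5250, 100, 2550]);
translate([0, 100, 0]) cube([100, 4300, 2550]);
translate([5150, 100, 0]) cube([100, 4300, 2550]);
translate([2000, 100, 0]) cube([100, 1000, 2550]);
translate([2000, 2100, 0]) cube([100, 2300, 2550]);


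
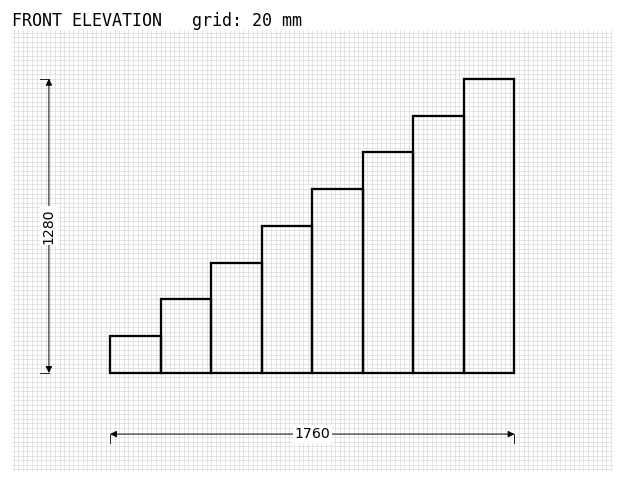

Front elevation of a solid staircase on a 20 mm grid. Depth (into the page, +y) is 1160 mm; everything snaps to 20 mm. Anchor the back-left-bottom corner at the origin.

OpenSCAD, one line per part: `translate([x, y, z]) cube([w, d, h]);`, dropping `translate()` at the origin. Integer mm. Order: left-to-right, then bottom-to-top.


cube([220, 1160, 160]);
translate([220, 0, 0]) cube([220, 1160, 320]);
translate([440, 0, 0]) cube([220, 1160, 480]);
translate([660, 0, 0]) cube([220, 1160, 640]);
translate([880, 0, 0]) cube([220, 1160, 800]);
translate([1100, 0, 0]) cube([220, 1160, 960]);
translate([1320, 0, 0]) cube([220, 1160, 1120]);
translate([1540, 0, 0]) cube([220, 1160, 1280]);


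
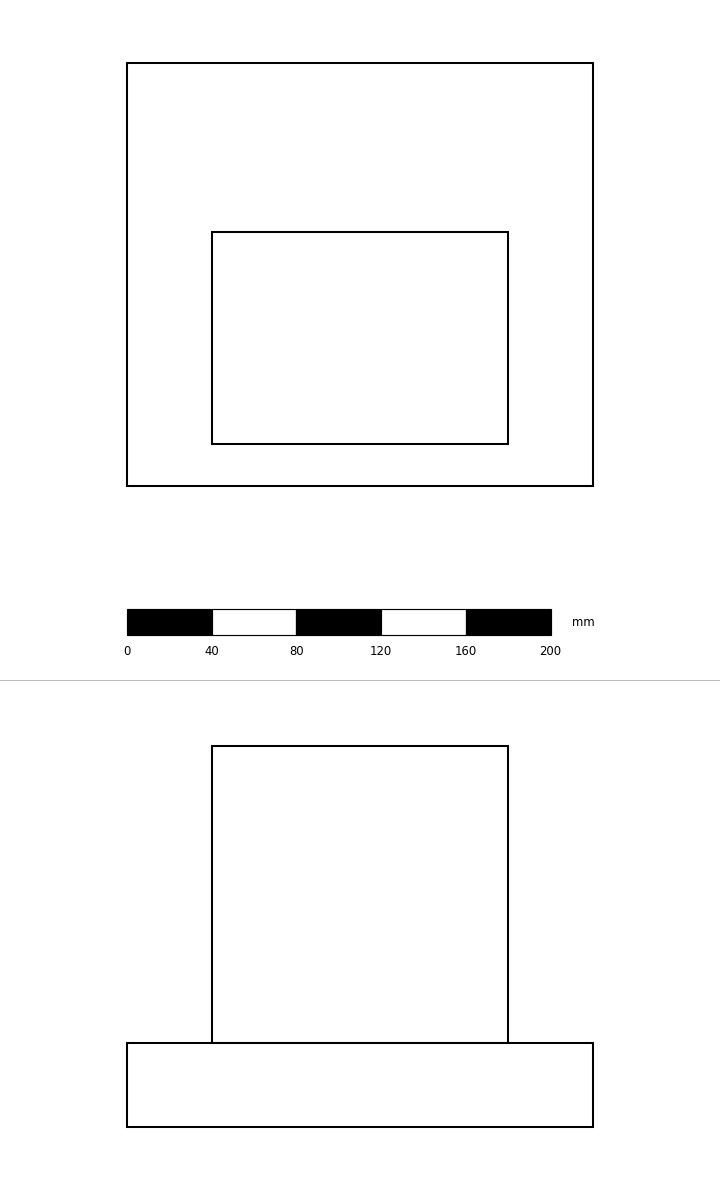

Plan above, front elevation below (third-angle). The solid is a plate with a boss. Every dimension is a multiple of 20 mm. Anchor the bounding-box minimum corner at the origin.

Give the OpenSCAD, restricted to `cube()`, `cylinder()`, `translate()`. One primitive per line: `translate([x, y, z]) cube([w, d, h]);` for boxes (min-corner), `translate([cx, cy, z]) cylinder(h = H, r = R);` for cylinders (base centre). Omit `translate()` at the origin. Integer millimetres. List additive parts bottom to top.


cube([220, 200, 40]);
translate([40, 20, 40]) cube([140, 100, 140]);
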